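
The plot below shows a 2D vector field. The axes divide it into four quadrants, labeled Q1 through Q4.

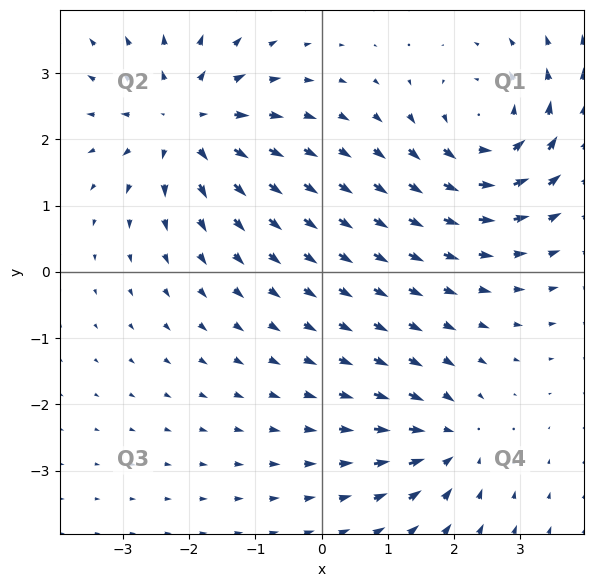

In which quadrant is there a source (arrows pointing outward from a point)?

Q2

The source sits at approximately (-2.1, 2.3), which lies in quadrant Q2. The divergence there is about +5, positive as expected for a source.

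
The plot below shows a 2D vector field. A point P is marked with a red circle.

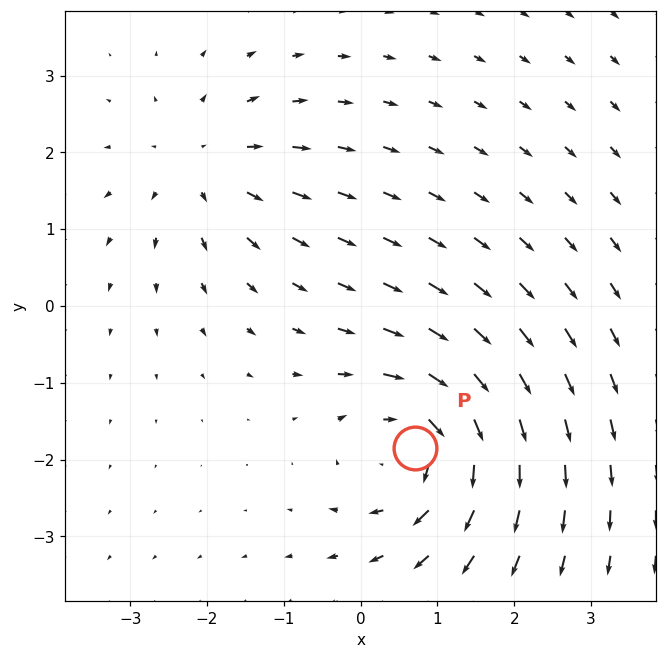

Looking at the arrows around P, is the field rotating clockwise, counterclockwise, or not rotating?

clockwise

Near P at (0.7, -1.8) the arrows circulate clockwise. The curl (z-component) there is about -5; negative curl means clockwise rotation.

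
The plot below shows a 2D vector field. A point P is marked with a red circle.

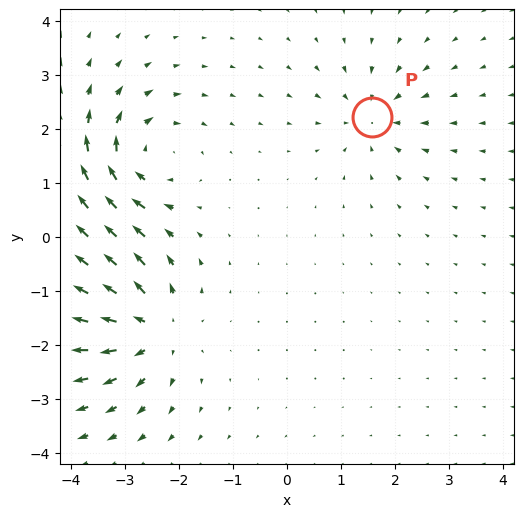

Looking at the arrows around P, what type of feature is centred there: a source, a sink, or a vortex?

sink

At P (1.6, 2.2) the arrows converge inward. Divergence about -4, curl ≈0 — negative divergence with near-zero curl is a sink.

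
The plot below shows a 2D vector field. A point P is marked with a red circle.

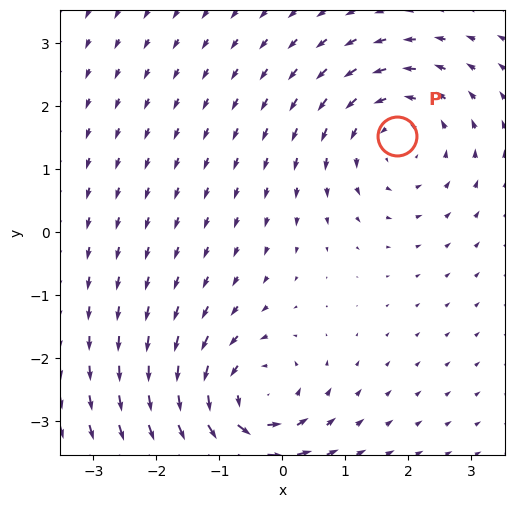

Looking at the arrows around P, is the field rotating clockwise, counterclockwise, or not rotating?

Near P at (1.8, 1.5) the arrows circulate counterclockwise. The curl (z-component) there is about +2; positive curl means counterclockwise rotation.

counterclockwise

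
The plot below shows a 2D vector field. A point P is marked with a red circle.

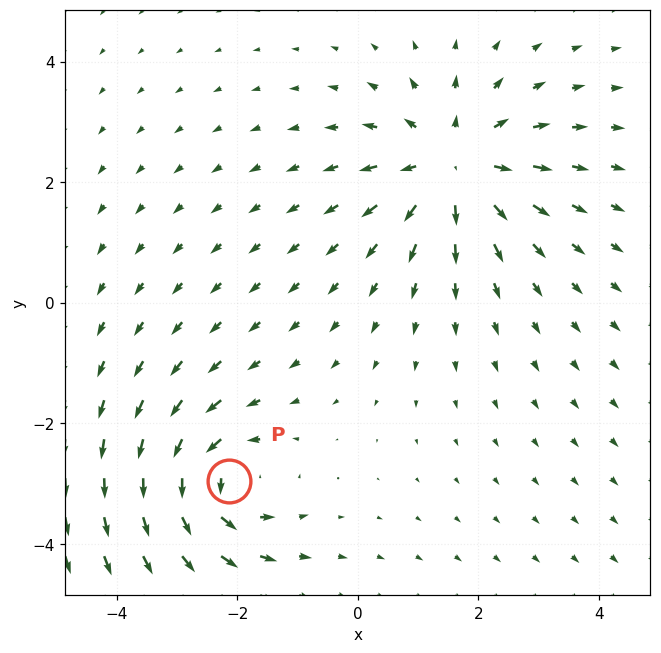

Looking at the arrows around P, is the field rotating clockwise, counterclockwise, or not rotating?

Near P at (-2.1, -3.0) the arrows circulate counterclockwise. The curl (z-component) there is about +5; positive curl means counterclockwise rotation.

counterclockwise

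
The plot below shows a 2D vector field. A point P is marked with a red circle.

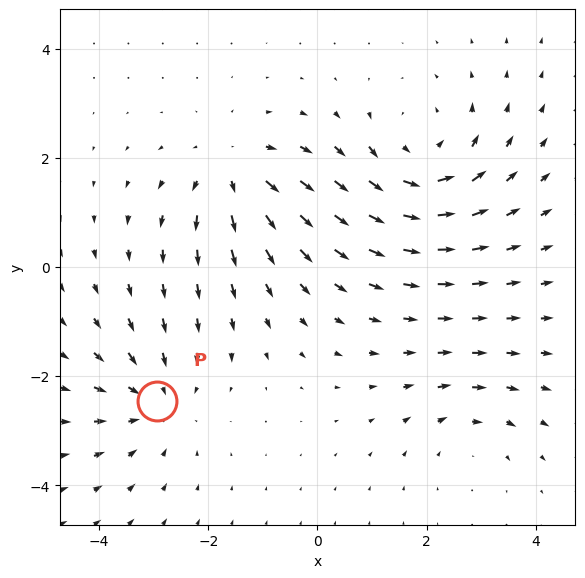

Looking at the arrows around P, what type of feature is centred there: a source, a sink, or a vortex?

At P (-2.9, -2.5) the arrows converge inward. Divergence about -3, curl ≈0 — negative divergence with near-zero curl is a sink.

sink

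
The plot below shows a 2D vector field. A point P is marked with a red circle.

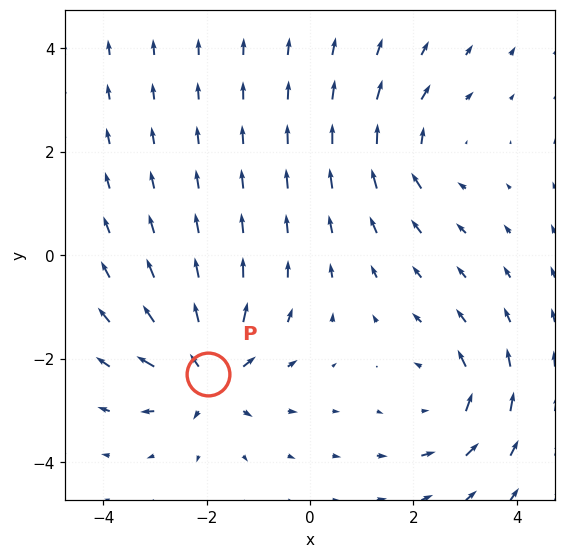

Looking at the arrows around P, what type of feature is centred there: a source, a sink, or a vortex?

source

At P (-2.0, -2.3) the arrows spread outward. Divergence about +5, curl ≈0 — positive divergence with near-zero curl is a source.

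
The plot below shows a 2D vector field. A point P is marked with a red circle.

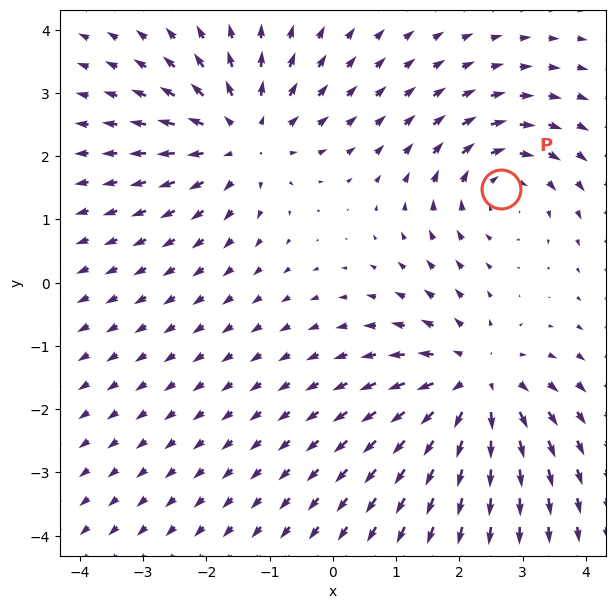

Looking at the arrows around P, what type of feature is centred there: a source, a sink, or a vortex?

At P (2.7, 1.5) the arrows circulate clockwise. Divergence ≈0, curl about -4 — near-zero divergence with nonzero curl is a vortex.

vortex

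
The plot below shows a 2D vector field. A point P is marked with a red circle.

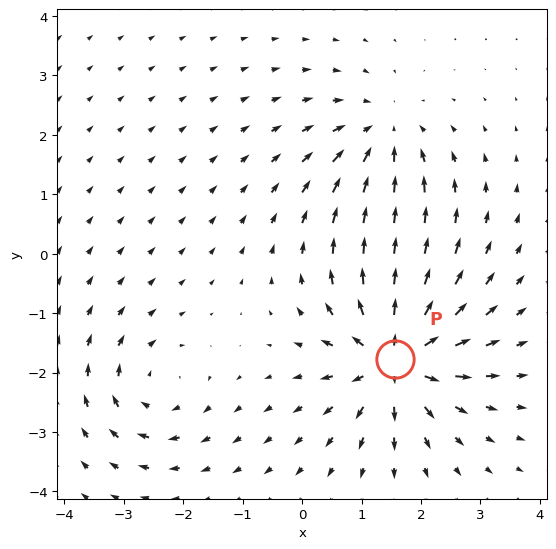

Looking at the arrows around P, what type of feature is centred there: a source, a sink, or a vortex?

source

At P (1.6, -1.8) the arrows spread outward. Divergence about +7, curl ≈0 — positive divergence with near-zero curl is a source.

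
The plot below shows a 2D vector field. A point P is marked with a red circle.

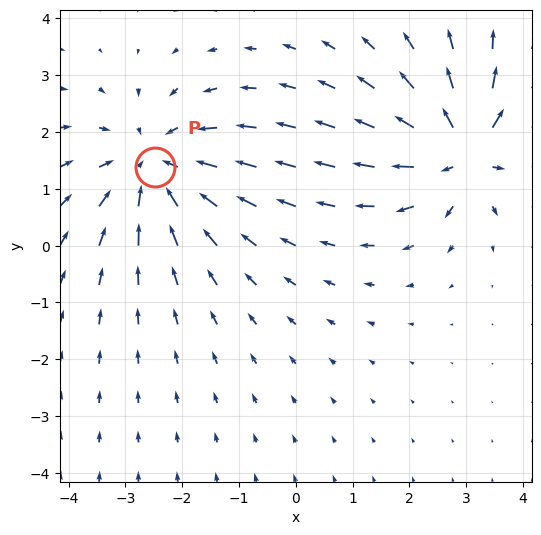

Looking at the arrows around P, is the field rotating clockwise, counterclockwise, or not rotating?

not rotating

Near P at (-2.5, 1.4) the arrows show no circulation. The curl there is ≈0.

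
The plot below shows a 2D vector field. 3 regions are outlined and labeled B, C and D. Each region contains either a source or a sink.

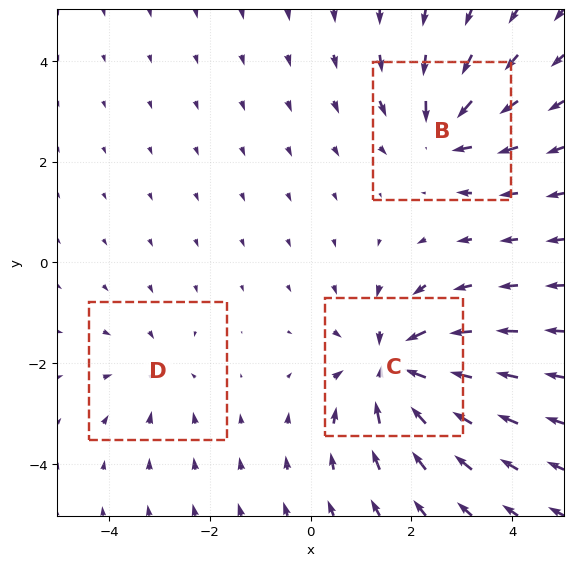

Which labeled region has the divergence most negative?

C

Divergence at each region's feature centre — B: about -4, C: about -5, D: about -2. Region C is most negative.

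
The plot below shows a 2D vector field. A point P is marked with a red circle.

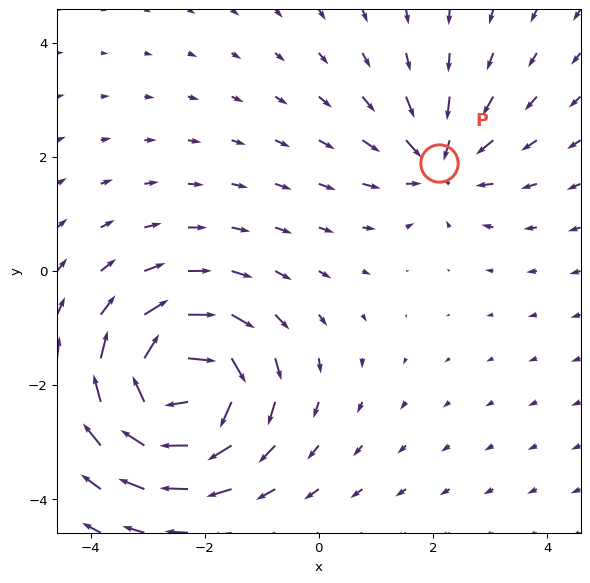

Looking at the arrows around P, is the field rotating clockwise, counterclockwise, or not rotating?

not rotating

Near P at (2.1, 1.9) the arrows show no circulation. The curl there is ≈0.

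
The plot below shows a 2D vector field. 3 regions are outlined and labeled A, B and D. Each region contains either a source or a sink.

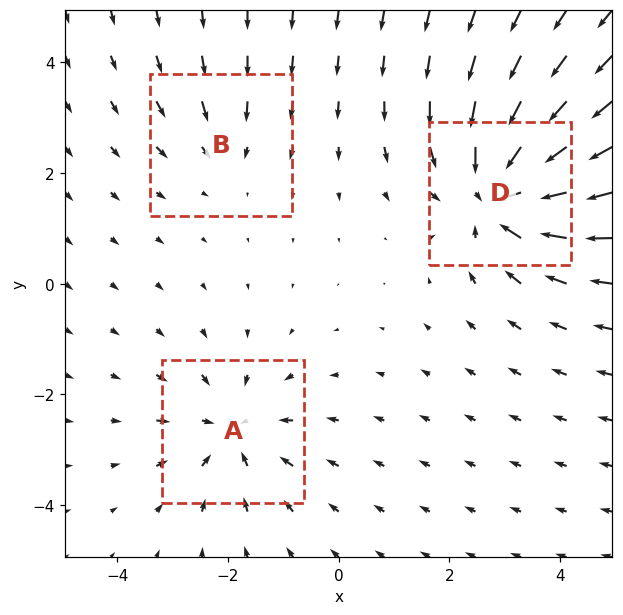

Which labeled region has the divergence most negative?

D

Divergence at each region's feature centre — A: about -3, B: about -2, D: about -5. Region D is most negative.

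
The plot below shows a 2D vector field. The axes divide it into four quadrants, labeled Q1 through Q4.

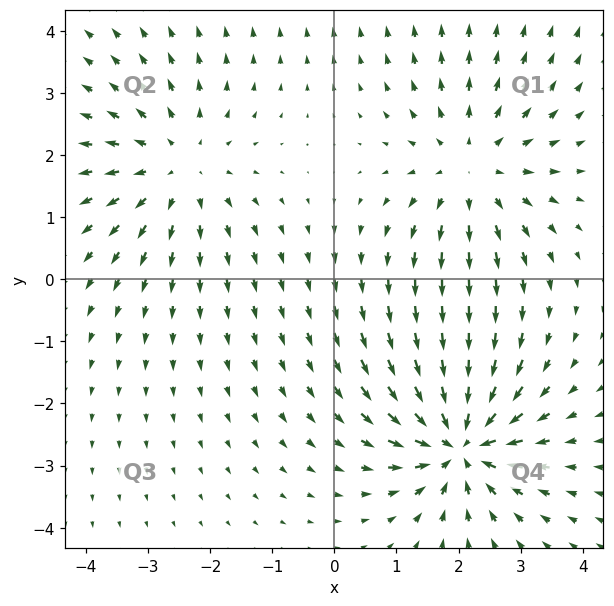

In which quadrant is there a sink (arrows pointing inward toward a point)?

The sink sits at approximately (2.0, -2.6), which lies in quadrant Q4. The divergence there is about -7, negative as expected for a sink.

Q4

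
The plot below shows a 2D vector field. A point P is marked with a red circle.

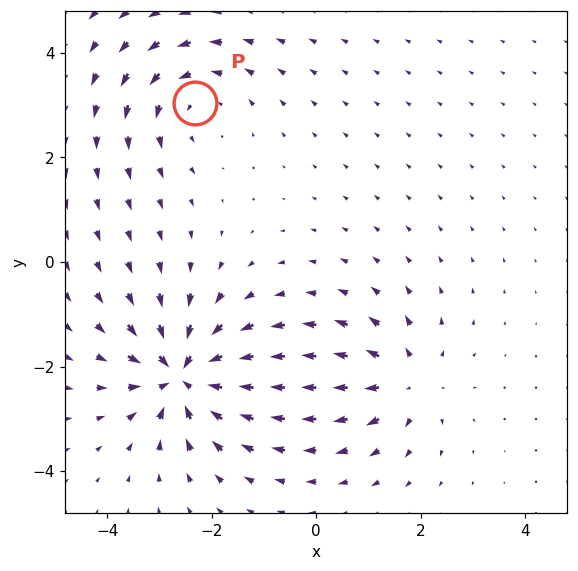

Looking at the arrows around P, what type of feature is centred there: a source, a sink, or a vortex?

vortex

At P (-2.3, 3.0) the arrows circulate counterclockwise. Divergence ≈0, curl about +3 — near-zero divergence with nonzero curl is a vortex.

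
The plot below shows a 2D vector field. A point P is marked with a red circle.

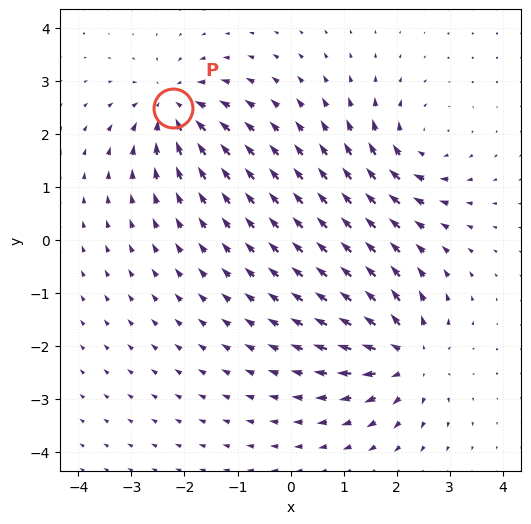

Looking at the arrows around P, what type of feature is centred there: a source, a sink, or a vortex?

At P (-2.2, 2.5) the arrows converge inward. Divergence about -5, curl ≈0 — negative divergence with near-zero curl is a sink.

sink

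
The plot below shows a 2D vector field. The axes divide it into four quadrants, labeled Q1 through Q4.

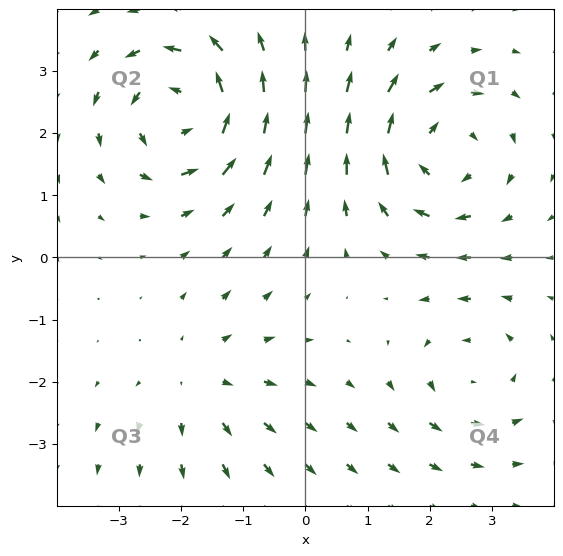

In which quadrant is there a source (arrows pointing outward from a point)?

The source sits at approximately (-1.7, -2.0), which lies in quadrant Q3. The divergence there is about +2, positive as expected for a source.

Q3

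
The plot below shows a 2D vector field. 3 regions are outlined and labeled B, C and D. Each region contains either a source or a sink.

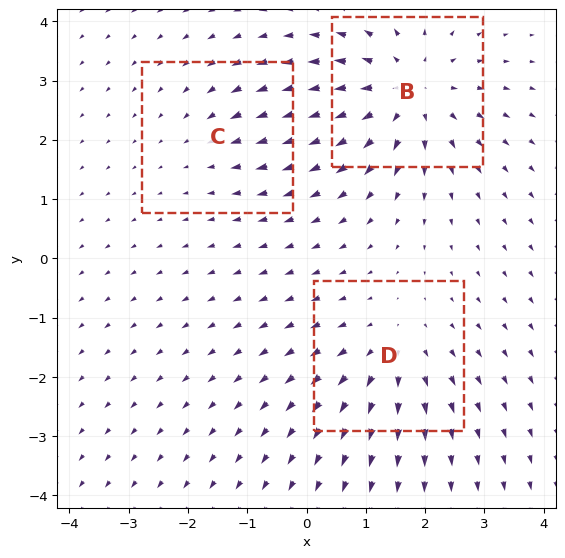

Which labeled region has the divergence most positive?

Divergence at each region's feature centre — B: about +5, C: about -2, D: about +3. Region B is most positive.

B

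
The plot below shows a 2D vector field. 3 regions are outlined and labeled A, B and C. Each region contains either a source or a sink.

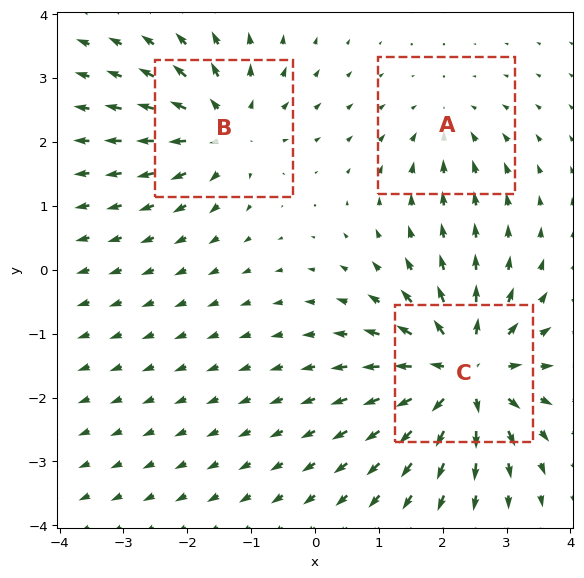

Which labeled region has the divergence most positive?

Divergence at each region's feature centre — A: about -2, B: about +4, C: about +6. Region C is most positive.

C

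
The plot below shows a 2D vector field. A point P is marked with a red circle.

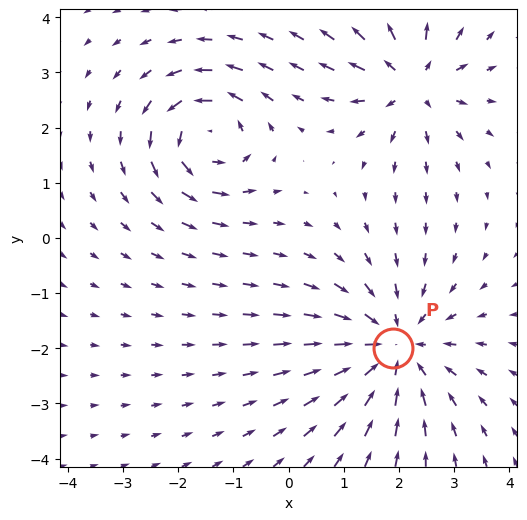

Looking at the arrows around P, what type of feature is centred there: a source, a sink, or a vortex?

At P (1.9, -2.0) the arrows converge inward. Divergence about -4, curl ≈0 — negative divergence with near-zero curl is a sink.

sink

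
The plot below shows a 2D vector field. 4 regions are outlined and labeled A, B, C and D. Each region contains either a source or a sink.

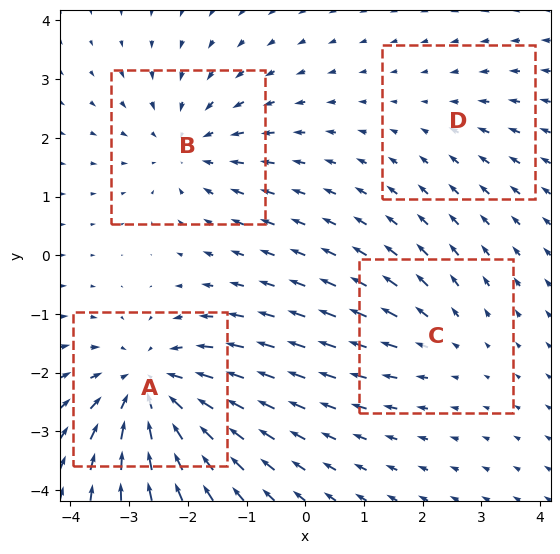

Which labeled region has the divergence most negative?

Divergence at each region's feature centre — A: about -6, B: about -4, C: about +3, D: about -2. Region A is most negative.

A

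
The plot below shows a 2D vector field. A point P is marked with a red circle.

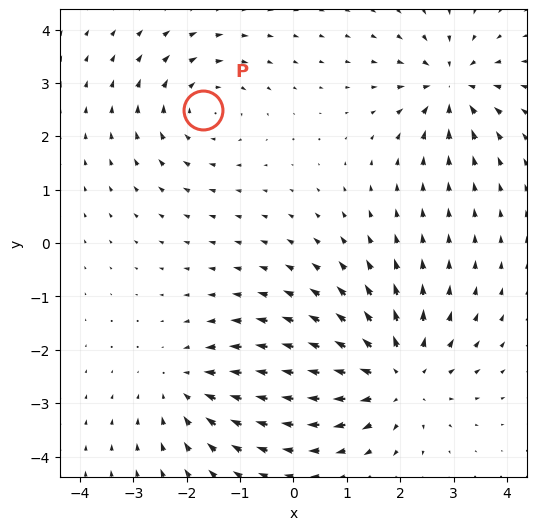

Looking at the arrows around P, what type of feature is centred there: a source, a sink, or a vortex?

At P (-1.7, 2.5) the arrows circulate clockwise. Divergence ≈0, curl about -3 — near-zero divergence with nonzero curl is a vortex.

vortex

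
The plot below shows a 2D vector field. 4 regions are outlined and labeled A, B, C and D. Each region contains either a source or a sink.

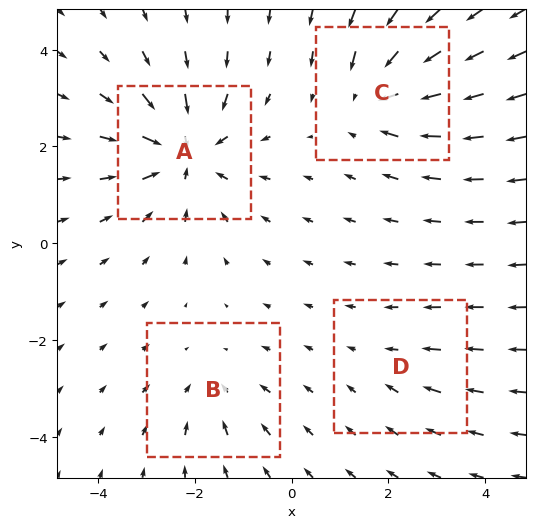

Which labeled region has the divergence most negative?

Divergence at each region's feature centre — A: about -7, B: about -3, C: about -5, D: about -2. Region A is most negative.

A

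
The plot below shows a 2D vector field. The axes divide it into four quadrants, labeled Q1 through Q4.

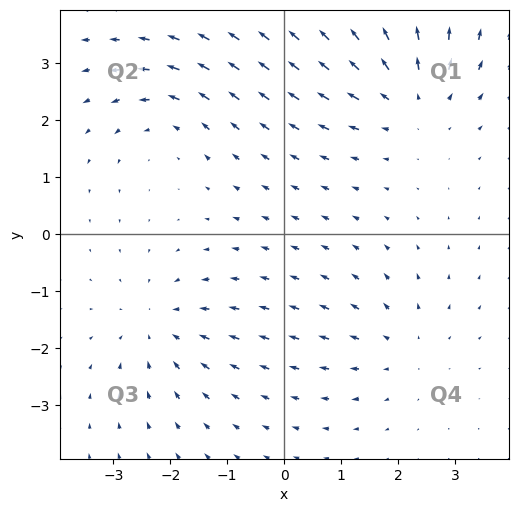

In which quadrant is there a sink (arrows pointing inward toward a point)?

The sink sits at approximately (-2.2, -1.6), which lies in quadrant Q3. The divergence there is about -3, negative as expected for a sink.

Q3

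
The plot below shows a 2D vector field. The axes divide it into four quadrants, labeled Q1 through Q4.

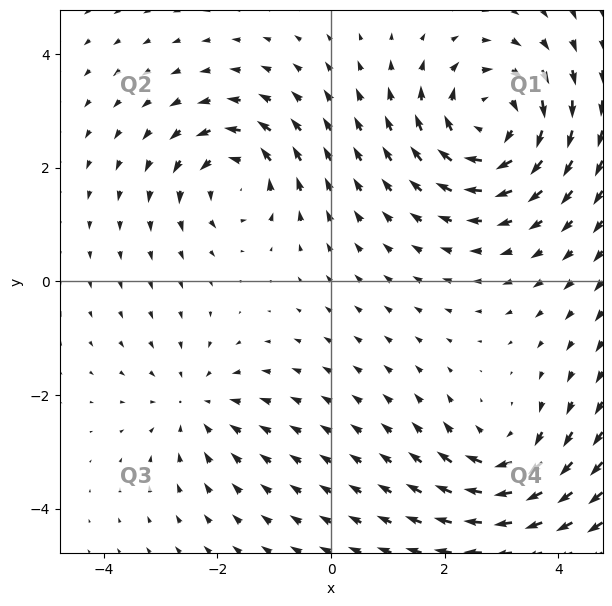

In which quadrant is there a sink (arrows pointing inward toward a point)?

The sink sits at approximately (-2.4, -2.2), which lies in quadrant Q3. The divergence there is about -3, negative as expected for a sink.

Q3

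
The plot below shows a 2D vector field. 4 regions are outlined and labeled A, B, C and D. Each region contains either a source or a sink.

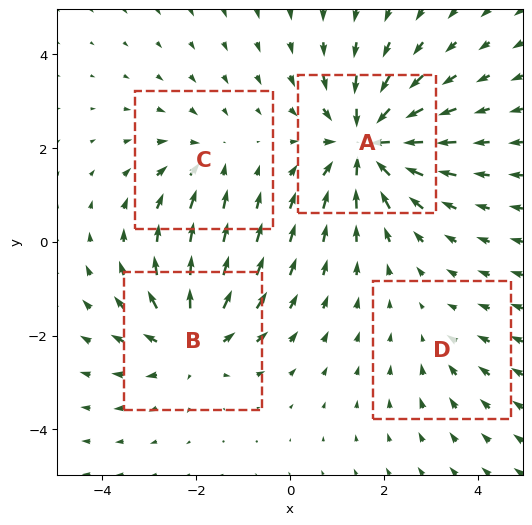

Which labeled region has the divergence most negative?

Divergence at each region's feature centre — A: about -7, B: about +5, C: about -3, D: about -2. Region A is most negative.

A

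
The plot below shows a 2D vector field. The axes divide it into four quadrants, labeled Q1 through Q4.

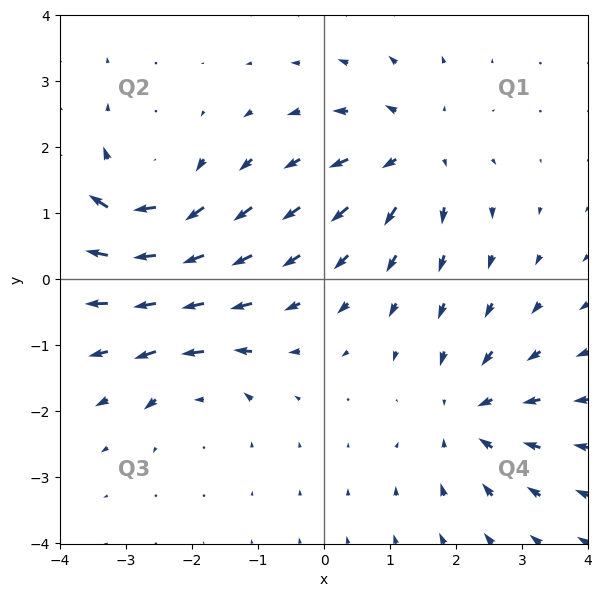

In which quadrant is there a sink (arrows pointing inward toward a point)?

The sink sits at approximately (2.2, -2.1), which lies in quadrant Q4. The divergence there is about -4, negative as expected for a sink.

Q4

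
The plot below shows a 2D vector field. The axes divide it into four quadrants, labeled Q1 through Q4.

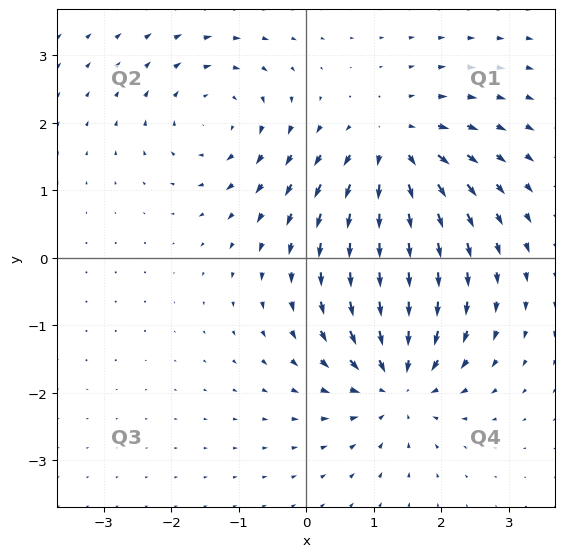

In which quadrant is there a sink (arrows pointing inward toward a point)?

Q4

The sink sits at approximately (1.3, -1.8), which lies in quadrant Q4. The divergence there is about -5, negative as expected for a sink.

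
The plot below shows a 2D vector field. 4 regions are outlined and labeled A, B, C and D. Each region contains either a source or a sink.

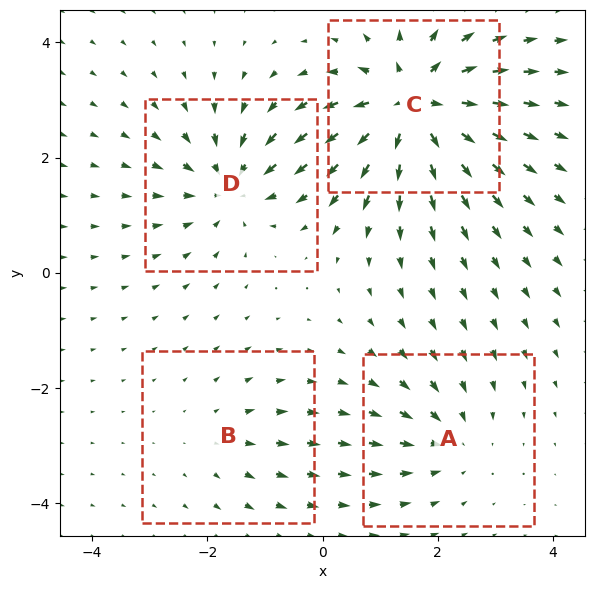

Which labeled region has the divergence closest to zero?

B

Divergence at each region's feature centre — A: about -3, B: about +2, C: about +8, D: about -5. Region B is closest to zero.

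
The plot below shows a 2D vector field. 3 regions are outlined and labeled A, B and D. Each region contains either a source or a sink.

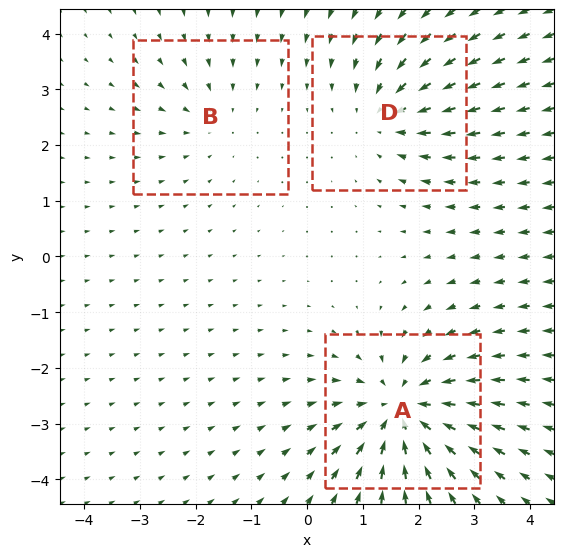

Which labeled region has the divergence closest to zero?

B

Divergence at each region's feature centre — A: about -5, B: about -2, D: about -3. Region B is closest to zero.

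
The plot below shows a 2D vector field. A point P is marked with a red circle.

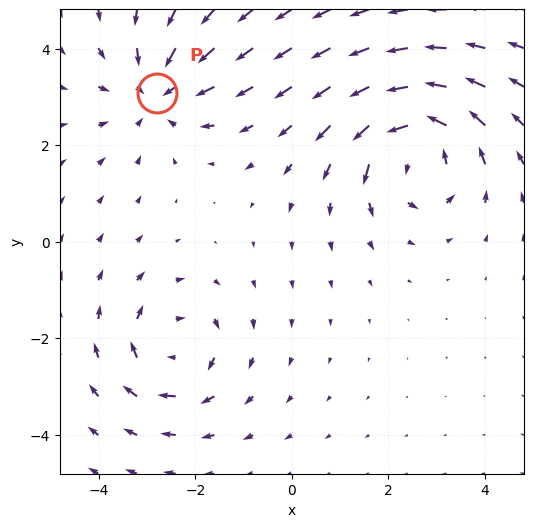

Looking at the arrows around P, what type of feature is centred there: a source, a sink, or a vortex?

At P (-2.8, 3.1) the arrows converge inward. Divergence about -3, curl ≈0 — negative divergence with near-zero curl is a sink.

sink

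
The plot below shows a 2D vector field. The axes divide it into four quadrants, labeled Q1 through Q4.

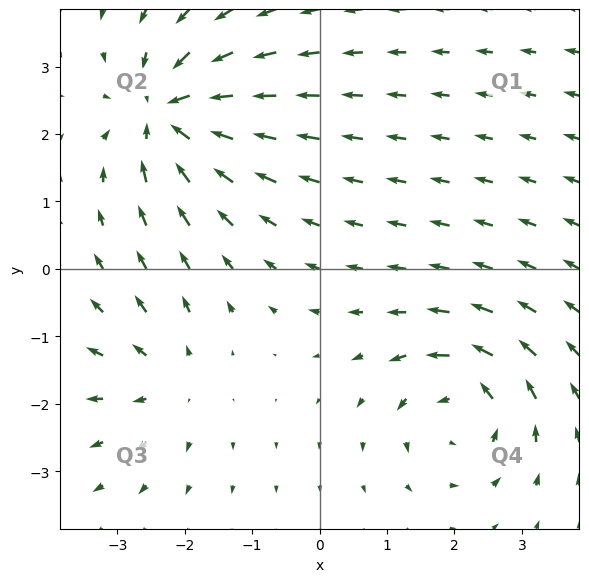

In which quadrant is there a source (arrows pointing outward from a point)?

Q3

The source sits at approximately (-2.2, -1.7), which lies in quadrant Q3. The divergence there is about +3, positive as expected for a source.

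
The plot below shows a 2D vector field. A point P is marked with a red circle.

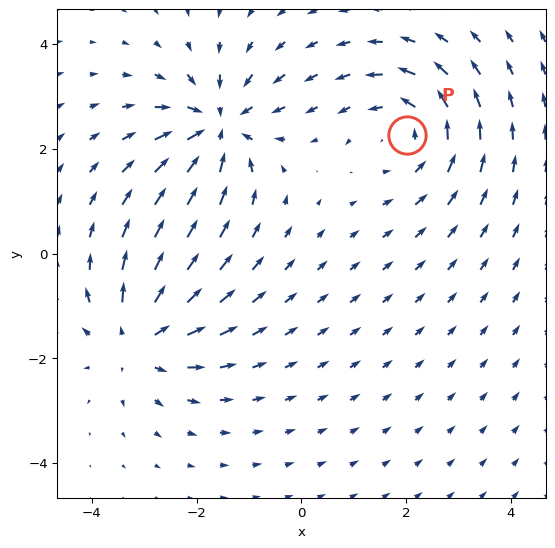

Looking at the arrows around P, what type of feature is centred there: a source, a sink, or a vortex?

vortex

At P (2.0, 2.3) the arrows circulate counterclockwise. Divergence ≈0, curl about +4 — near-zero divergence with nonzero curl is a vortex.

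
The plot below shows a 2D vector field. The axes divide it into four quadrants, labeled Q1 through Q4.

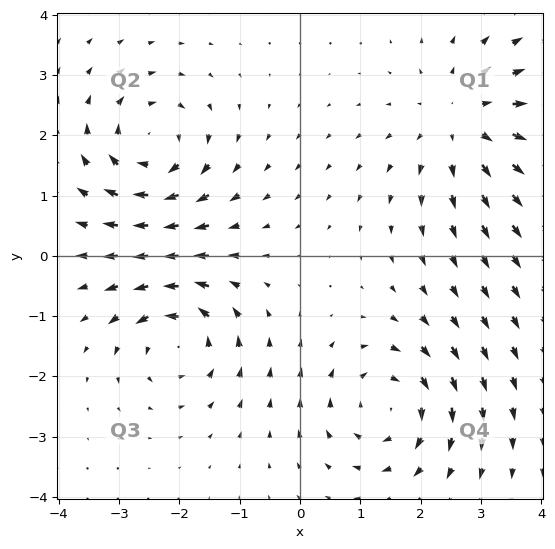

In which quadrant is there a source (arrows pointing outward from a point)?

Q1

The source sits at approximately (2.7, 2.2), which lies in quadrant Q1. The divergence there is about +4, positive as expected for a source.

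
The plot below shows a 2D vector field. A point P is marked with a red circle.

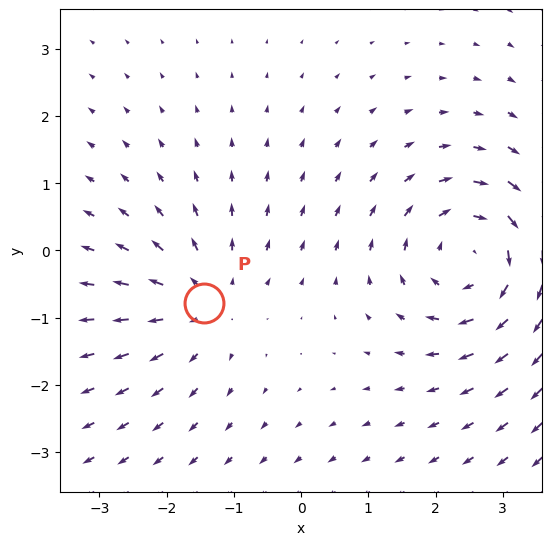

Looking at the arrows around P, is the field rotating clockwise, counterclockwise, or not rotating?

Near P at (-1.5, -0.8) the arrows show no circulation. The curl there is ≈0.

not rotating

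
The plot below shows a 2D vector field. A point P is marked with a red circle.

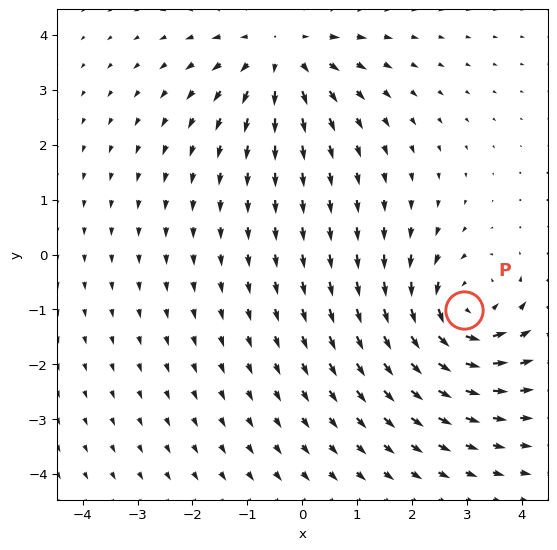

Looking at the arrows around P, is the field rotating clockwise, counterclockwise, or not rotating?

counterclockwise

Near P at (3.0, -1.0) the arrows circulate counterclockwise. The curl (z-component) there is about +5; positive curl means counterclockwise rotation.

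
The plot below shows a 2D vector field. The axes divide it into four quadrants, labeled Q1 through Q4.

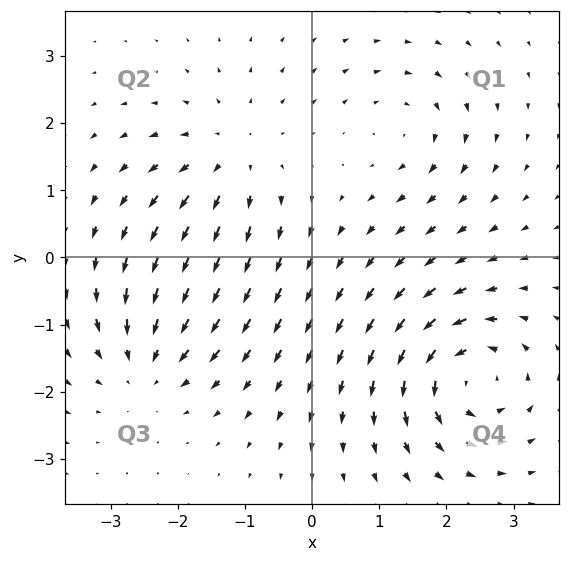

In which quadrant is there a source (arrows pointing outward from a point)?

The source sits at approximately (-1.2, 1.5), which lies in quadrant Q2. The divergence there is about +3, positive as expected for a source.

Q2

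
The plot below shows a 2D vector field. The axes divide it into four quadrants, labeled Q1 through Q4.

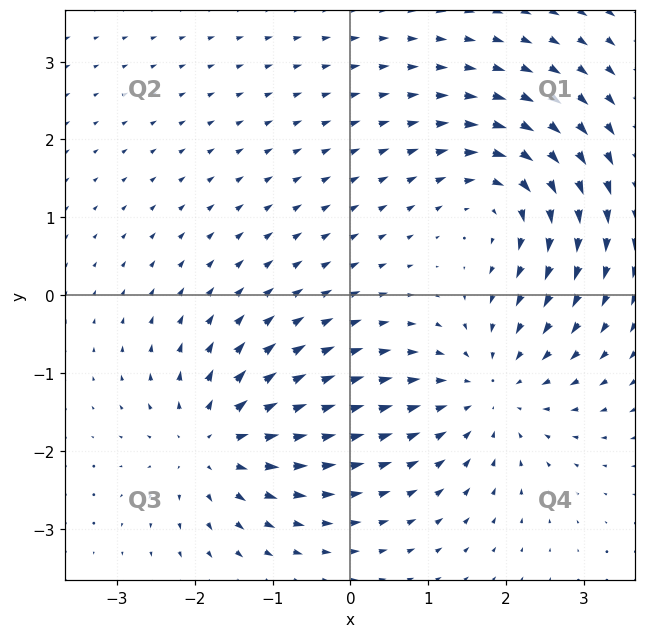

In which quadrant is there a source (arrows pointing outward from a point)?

Q3

The source sits at approximately (-1.8, -1.9), which lies in quadrant Q3. The divergence there is about +4, positive as expected for a source.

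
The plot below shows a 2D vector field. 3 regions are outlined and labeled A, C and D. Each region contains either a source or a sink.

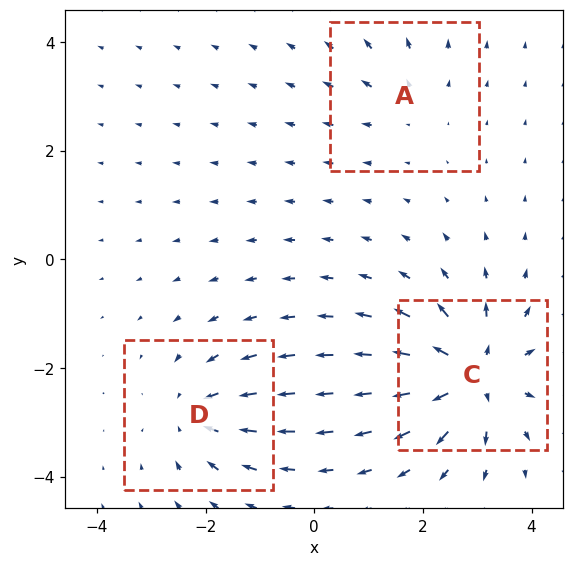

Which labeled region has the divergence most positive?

C

Divergence at each region's feature centre — A: about +2, C: about +6, D: about -4. Region C is most positive.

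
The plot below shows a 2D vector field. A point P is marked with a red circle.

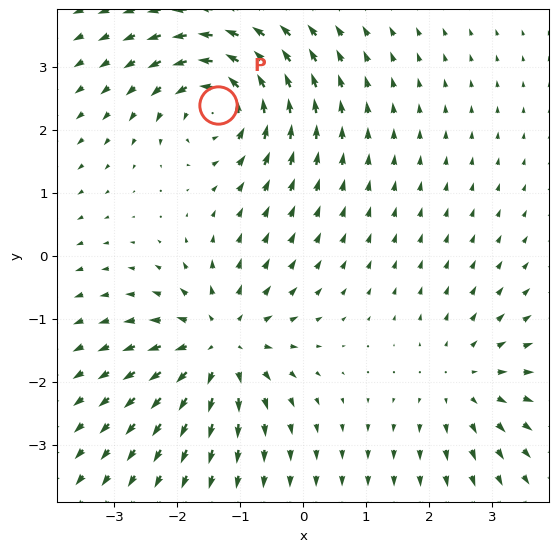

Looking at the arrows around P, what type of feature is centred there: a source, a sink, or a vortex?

vortex

At P (-1.3, 2.4) the arrows circulate counterclockwise. Divergence ≈0, curl about +6 — near-zero divergence with nonzero curl is a vortex.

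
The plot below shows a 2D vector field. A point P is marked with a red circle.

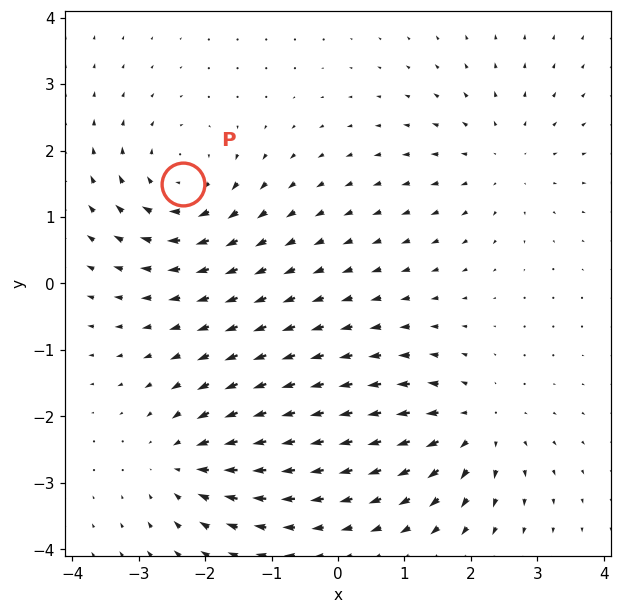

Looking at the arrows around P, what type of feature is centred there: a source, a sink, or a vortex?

vortex

At P (-2.3, 1.5) the arrows circulate clockwise. Divergence ≈0, curl about -4 — near-zero divergence with nonzero curl is a vortex.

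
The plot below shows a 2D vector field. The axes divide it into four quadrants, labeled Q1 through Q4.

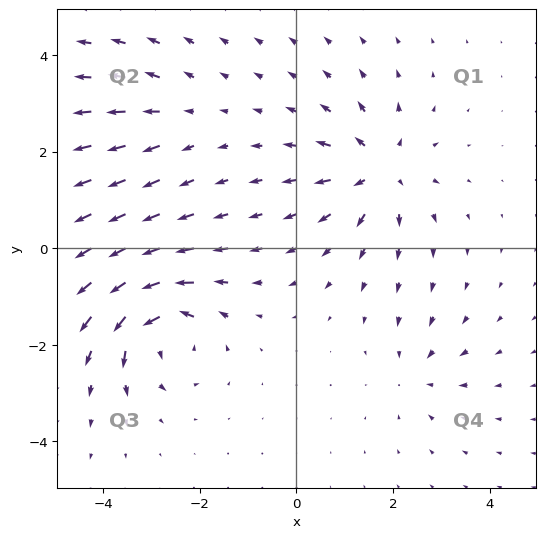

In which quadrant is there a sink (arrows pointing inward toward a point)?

The sink sits at approximately (2.5, -2.6), which lies in quadrant Q4. The divergence there is about -3, negative as expected for a sink.

Q4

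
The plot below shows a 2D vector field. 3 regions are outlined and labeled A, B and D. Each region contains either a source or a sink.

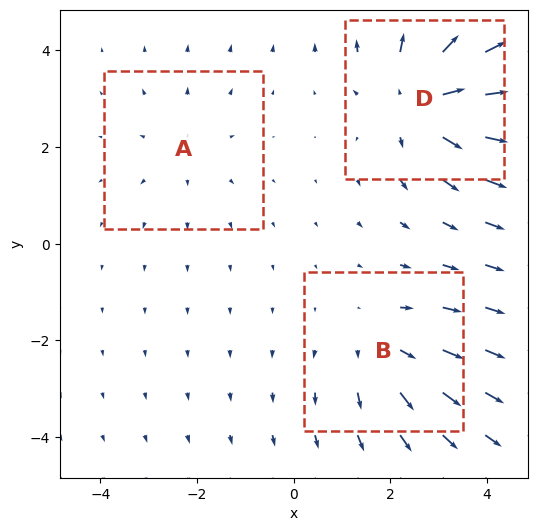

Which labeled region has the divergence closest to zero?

Divergence at each region's feature centre — A: about +2, B: about +3, D: about +4. Region A is closest to zero.

A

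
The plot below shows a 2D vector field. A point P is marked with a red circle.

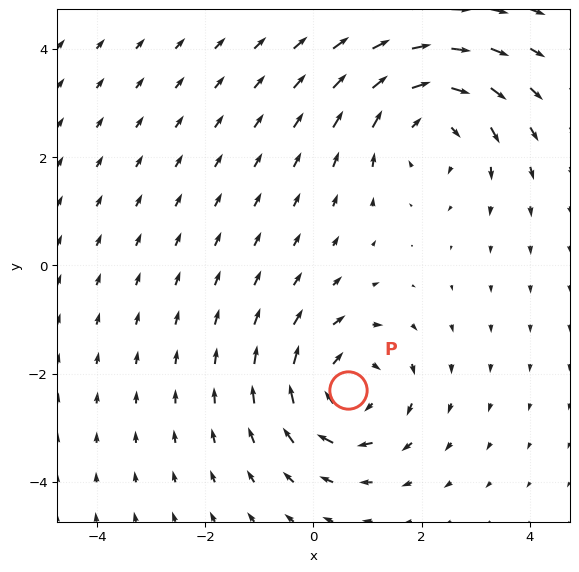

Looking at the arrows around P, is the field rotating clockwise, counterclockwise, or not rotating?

Near P at (0.6, -2.3) the arrows circulate clockwise. The curl (z-component) there is about -5; negative curl means clockwise rotation.

clockwise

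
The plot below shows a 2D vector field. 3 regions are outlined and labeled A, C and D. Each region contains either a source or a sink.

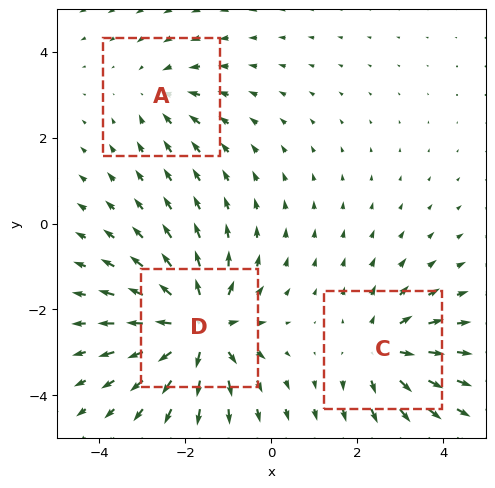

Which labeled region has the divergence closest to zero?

Divergence at each region's feature centre — A: about -2, C: about +3, D: about +5. Region A is closest to zero.

A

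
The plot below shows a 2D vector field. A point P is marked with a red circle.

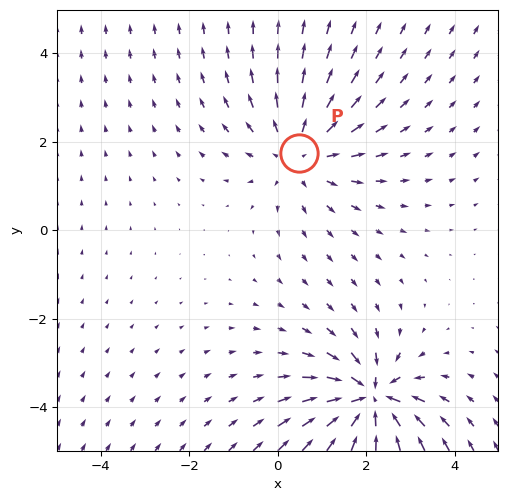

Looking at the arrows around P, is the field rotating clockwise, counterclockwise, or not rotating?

not rotating

Near P at (0.5, 1.7) the arrows show no circulation. The curl there is ≈0.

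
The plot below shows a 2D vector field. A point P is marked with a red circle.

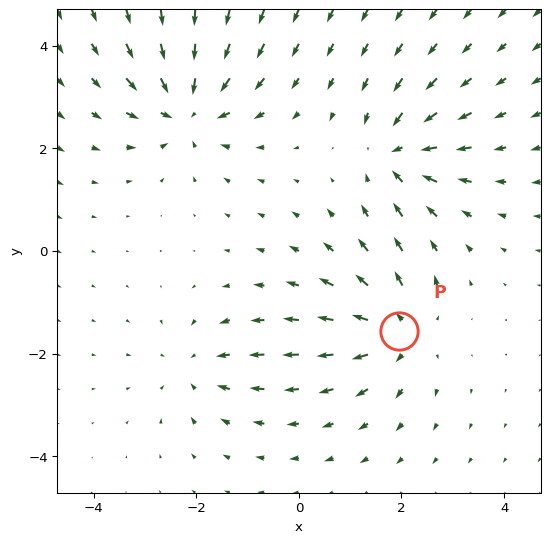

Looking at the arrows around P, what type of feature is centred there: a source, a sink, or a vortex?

At P (2.0, -1.6) the arrows spread outward. Divergence about +5, curl ≈0 — positive divergence with near-zero curl is a source.

source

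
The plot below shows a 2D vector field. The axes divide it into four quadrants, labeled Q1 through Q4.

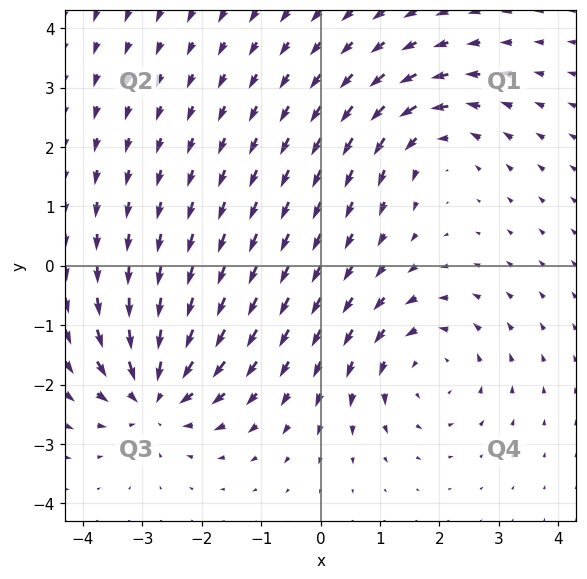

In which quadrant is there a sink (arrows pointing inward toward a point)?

The sink sits at approximately (-2.8, -2.2), which lies in quadrant Q3. The divergence there is about -6, negative as expected for a sink.

Q3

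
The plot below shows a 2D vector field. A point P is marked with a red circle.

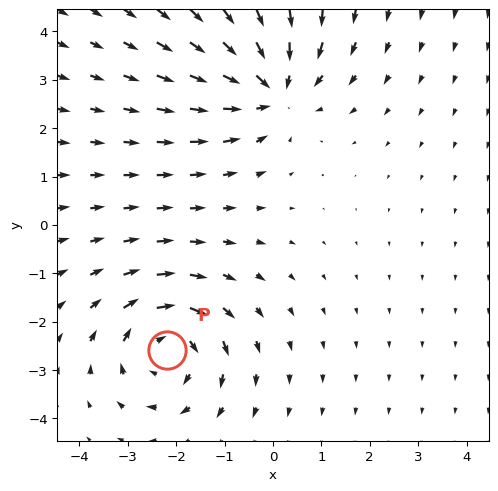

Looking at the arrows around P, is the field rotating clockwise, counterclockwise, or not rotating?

Near P at (-2.2, -2.6) the arrows circulate clockwise. The curl (z-component) there is about -4; negative curl means clockwise rotation.

clockwise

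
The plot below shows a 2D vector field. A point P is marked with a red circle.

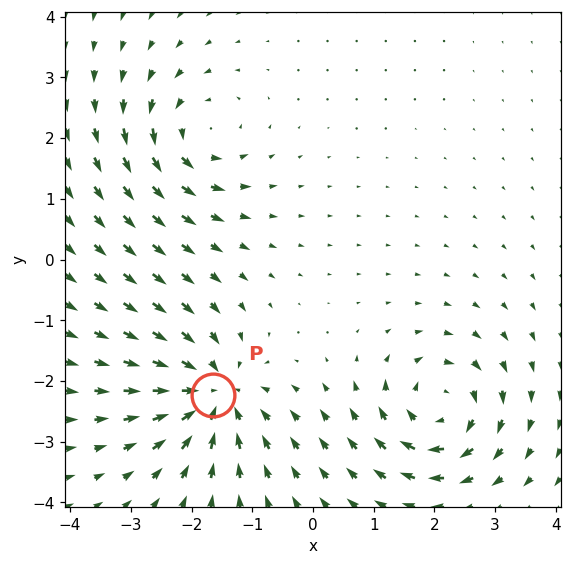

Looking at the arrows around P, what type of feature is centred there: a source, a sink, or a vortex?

sink

At P (-1.6, -2.2) the arrows converge inward. Divergence about -6, curl ≈0 — negative divergence with near-zero curl is a sink.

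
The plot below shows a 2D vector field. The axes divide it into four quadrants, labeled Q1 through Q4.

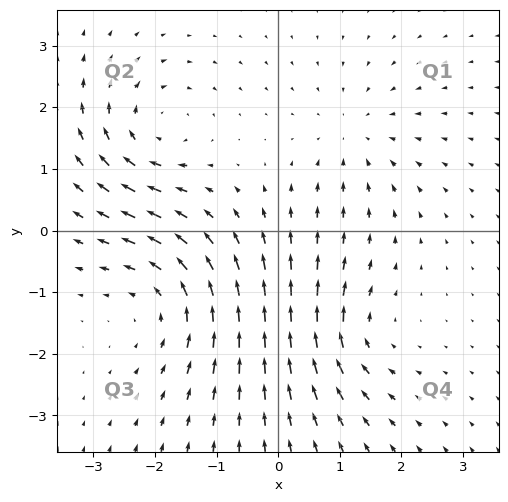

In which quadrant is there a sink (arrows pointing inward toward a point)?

The sink sits at approximately (1.2, 1.5), which lies in quadrant Q1. The divergence there is about -3, negative as expected for a sink.

Q1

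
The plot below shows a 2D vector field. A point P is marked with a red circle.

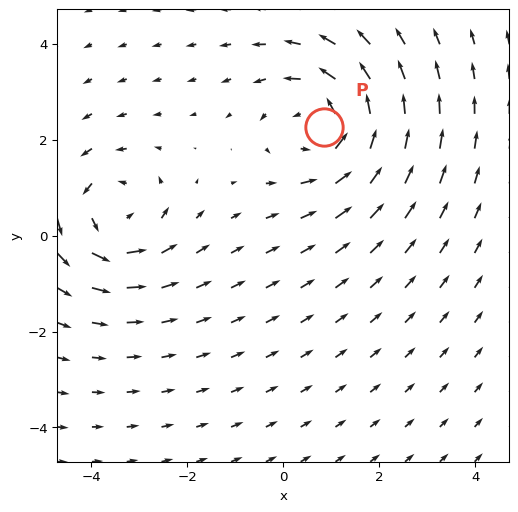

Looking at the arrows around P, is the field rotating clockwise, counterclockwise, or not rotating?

Near P at (0.8, 2.3) the arrows circulate counterclockwise. The curl (z-component) there is about +4; positive curl means counterclockwise rotation.

counterclockwise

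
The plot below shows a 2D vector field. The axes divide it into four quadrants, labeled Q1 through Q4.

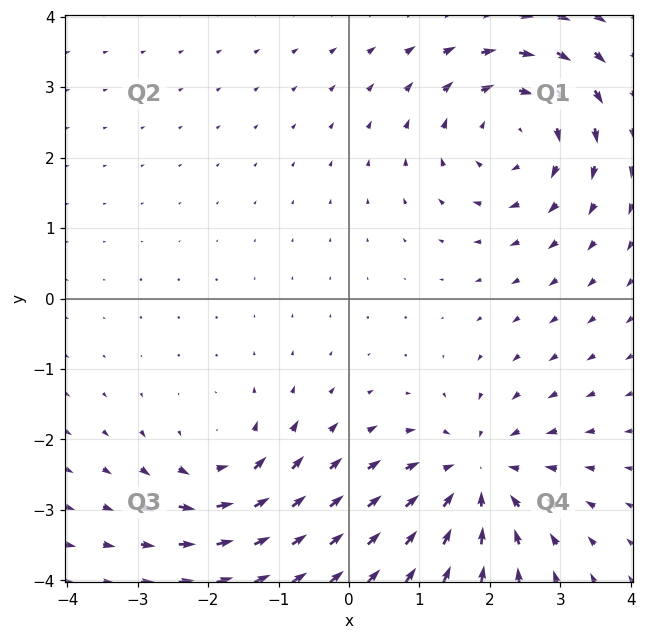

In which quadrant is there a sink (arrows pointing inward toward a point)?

The sink sits at approximately (1.8, -2.5), which lies in quadrant Q4. The divergence there is about -5, negative as expected for a sink.

Q4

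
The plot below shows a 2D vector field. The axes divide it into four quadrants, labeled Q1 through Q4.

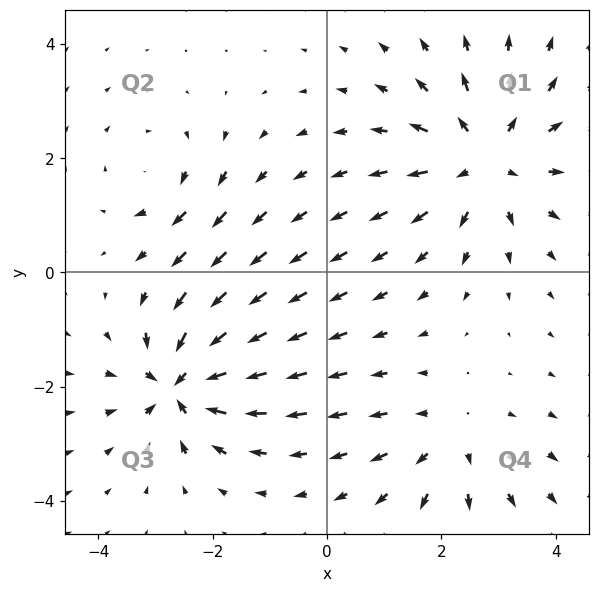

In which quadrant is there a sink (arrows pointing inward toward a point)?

Q3

The sink sits at approximately (-2.5, -2.0), which lies in quadrant Q3. The divergence there is about -6, negative as expected for a sink.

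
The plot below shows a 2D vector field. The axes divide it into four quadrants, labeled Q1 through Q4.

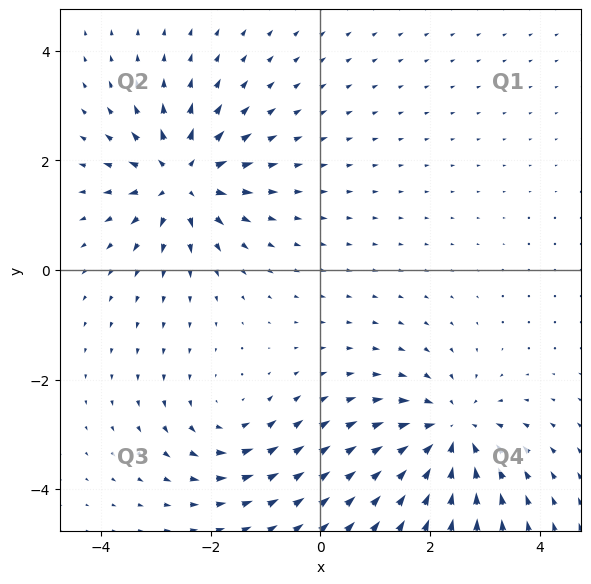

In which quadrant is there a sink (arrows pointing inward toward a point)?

The sink sits at approximately (2.4, -3.0), which lies in quadrant Q4. The divergence there is about -4, negative as expected for a sink.

Q4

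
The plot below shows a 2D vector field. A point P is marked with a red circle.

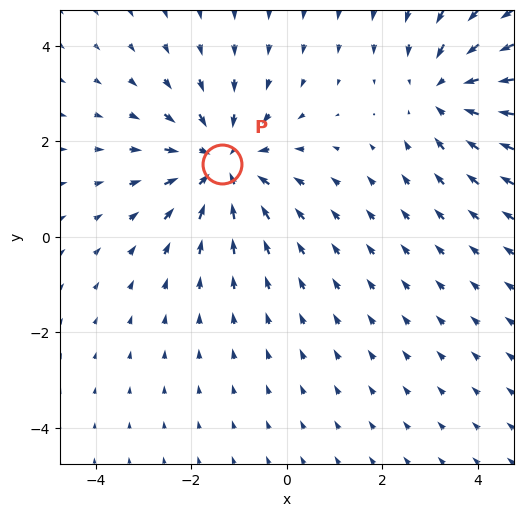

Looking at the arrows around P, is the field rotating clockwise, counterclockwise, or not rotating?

Near P at (-1.4, 1.5) the arrows show no circulation. The curl there is ≈0.

not rotating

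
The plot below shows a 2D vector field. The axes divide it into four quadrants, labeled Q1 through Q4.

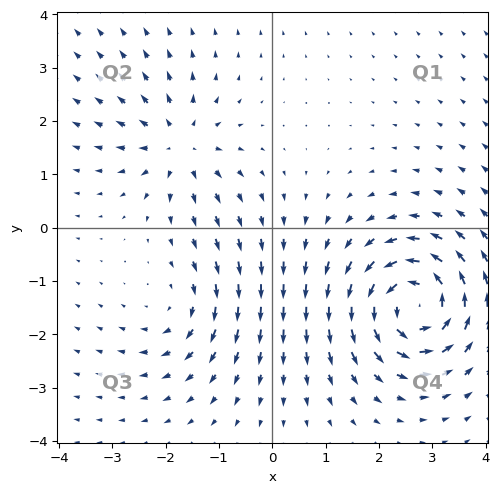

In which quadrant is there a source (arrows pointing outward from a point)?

Q2

The source sits at approximately (-1.7, 1.5), which lies in quadrant Q2. The divergence there is about +4, positive as expected for a source.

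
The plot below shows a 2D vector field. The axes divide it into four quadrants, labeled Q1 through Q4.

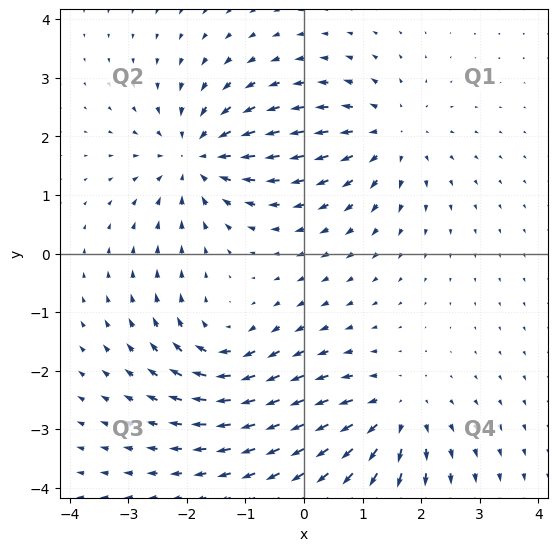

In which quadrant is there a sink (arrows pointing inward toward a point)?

Q2

The sink sits at approximately (-1.8, 1.7), which lies in quadrant Q2. The divergence there is about -6, negative as expected for a sink.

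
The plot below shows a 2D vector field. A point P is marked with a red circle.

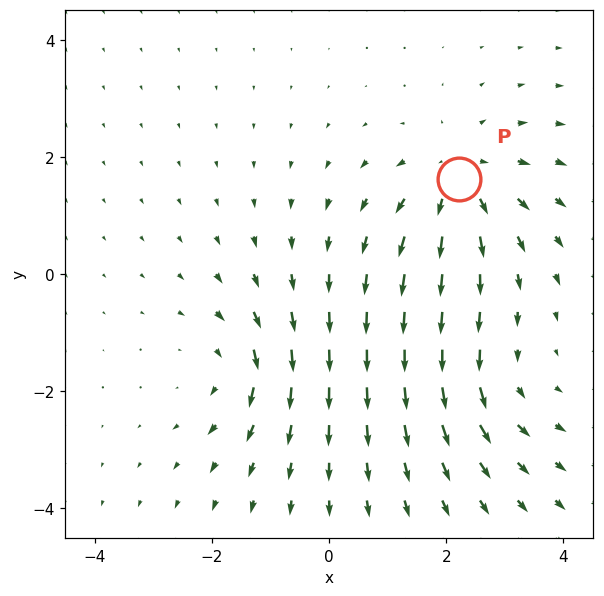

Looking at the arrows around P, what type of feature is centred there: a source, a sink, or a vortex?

source

At P (2.2, 1.6) the arrows spread outward. Divergence about +4, curl ≈0 — positive divergence with near-zero curl is a source.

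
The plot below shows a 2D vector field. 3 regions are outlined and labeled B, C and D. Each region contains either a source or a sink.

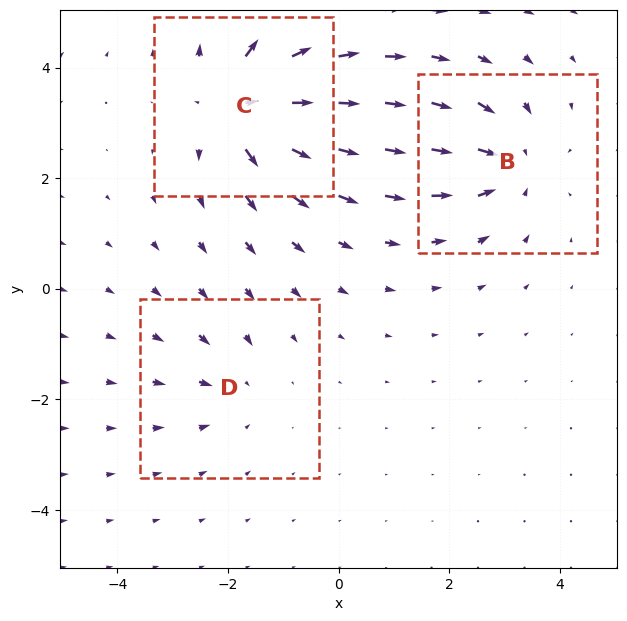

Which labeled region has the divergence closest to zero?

Divergence at each region's feature centre — B: about -4, C: about +5, D: about -2. Region D is closest to zero.

D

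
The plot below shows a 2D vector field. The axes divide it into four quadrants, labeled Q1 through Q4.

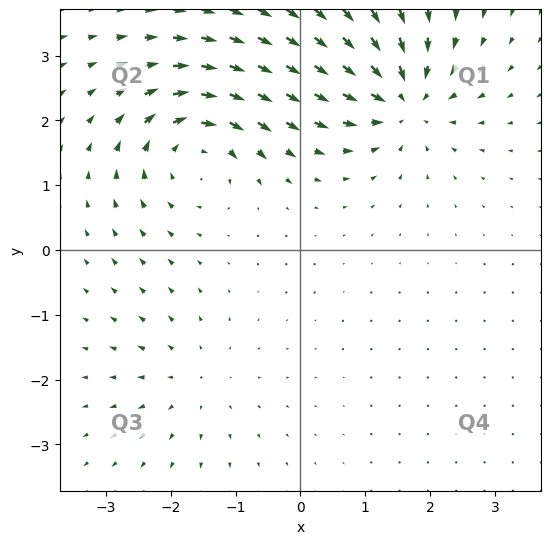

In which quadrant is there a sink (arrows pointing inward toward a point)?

Q1

The sink sits at approximately (1.6, 2.3), which lies in quadrant Q1. The divergence there is about -6, negative as expected for a sink.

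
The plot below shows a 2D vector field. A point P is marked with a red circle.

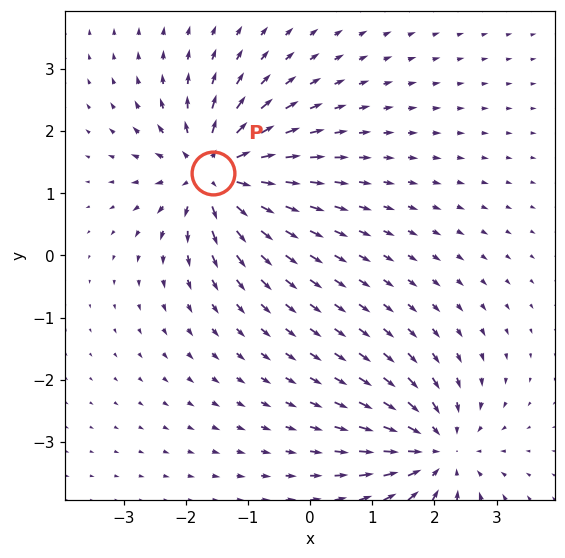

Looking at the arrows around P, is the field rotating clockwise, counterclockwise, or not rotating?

Near P at (-1.6, 1.3) the arrows show no circulation. The curl there is ≈0.

not rotating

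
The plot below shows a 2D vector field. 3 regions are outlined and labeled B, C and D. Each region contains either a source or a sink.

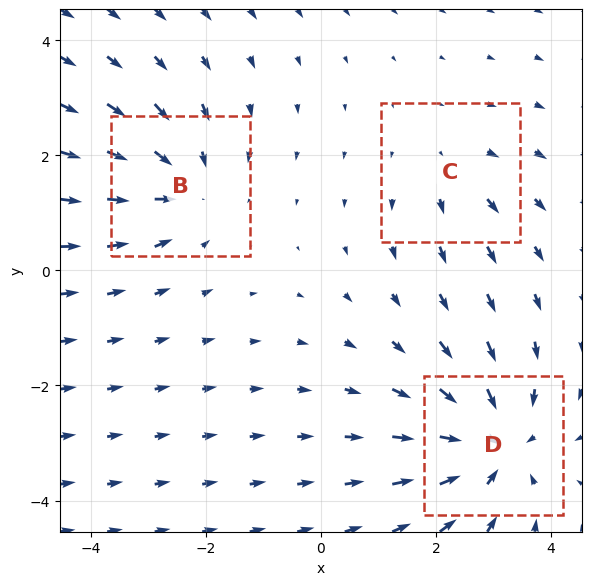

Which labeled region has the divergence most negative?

Divergence at each region's feature centre — B: about -3, C: about +2, D: about -4. Region D is most negative.

D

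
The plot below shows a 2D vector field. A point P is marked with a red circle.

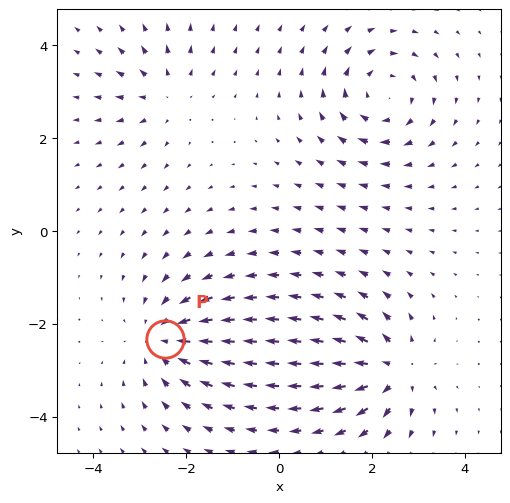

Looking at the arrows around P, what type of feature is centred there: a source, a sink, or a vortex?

At P (-2.5, -2.3) the arrows converge inward. Divergence about -4, curl ≈0 — negative divergence with near-zero curl is a sink.

sink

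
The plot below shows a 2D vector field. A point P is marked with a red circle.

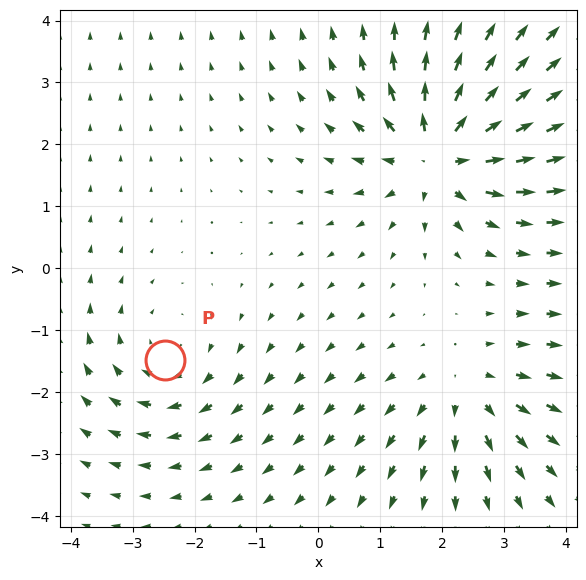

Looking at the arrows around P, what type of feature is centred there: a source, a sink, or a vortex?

At P (-2.5, -1.5) the arrows circulate clockwise. Divergence ≈0, curl about -3 — near-zero divergence with nonzero curl is a vortex.

vortex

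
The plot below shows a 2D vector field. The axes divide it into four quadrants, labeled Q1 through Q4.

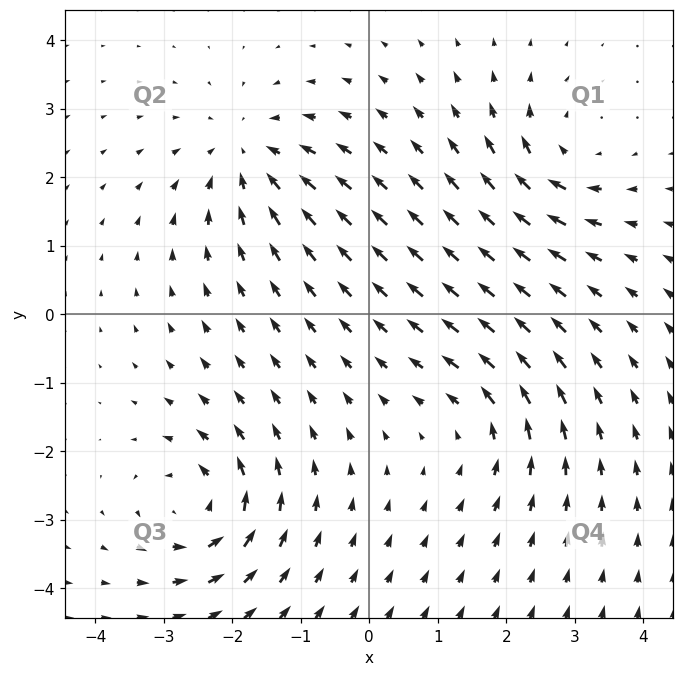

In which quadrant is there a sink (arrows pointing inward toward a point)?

Q2

The sink sits at approximately (-1.8, 2.3), which lies in quadrant Q2. The divergence there is about -5, negative as expected for a sink.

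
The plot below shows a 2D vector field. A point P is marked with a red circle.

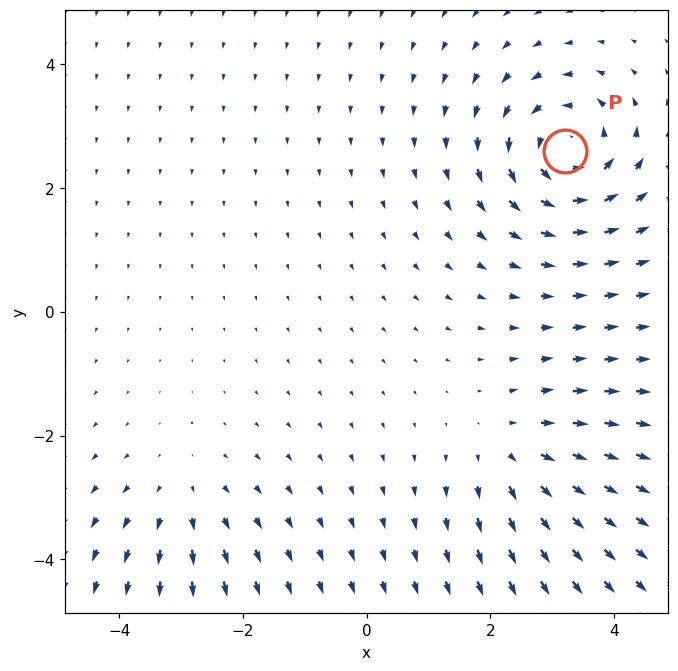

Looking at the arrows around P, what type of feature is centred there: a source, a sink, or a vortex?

At P (3.2, 2.6) the arrows circulate counterclockwise. Divergence ≈0, curl about +6 — near-zero divergence with nonzero curl is a vortex.

vortex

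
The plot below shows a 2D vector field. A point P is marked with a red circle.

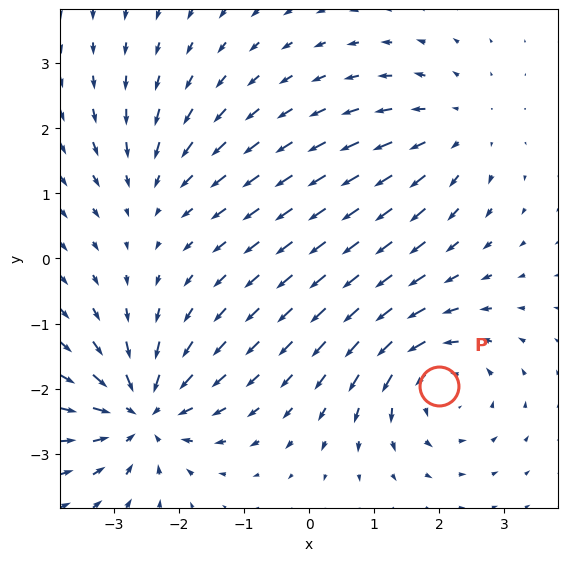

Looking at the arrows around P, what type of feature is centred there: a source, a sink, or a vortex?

At P (2.0, -2.0) the arrows circulate counterclockwise. Divergence ≈0, curl about +5 — near-zero divergence with nonzero curl is a vortex.

vortex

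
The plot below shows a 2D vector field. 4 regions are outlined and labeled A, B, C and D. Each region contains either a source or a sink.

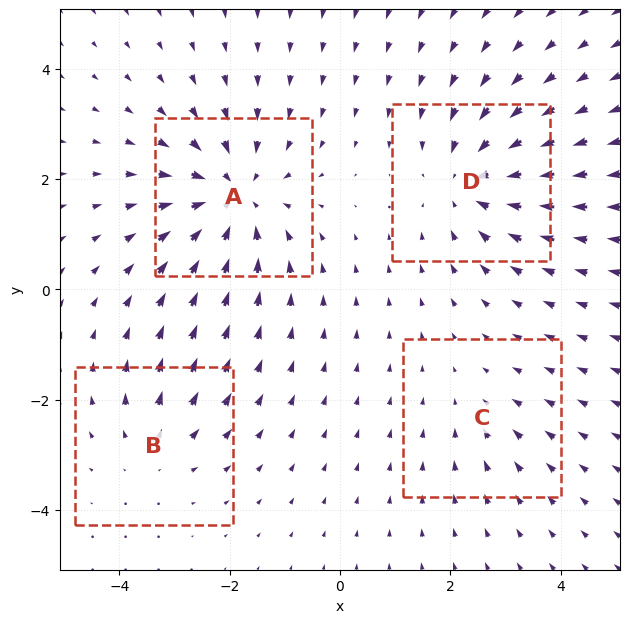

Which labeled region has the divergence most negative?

Divergence at each region's feature centre — A: about -6, B: about +3, C: about -2, D: about -5. Region A is most negative.

A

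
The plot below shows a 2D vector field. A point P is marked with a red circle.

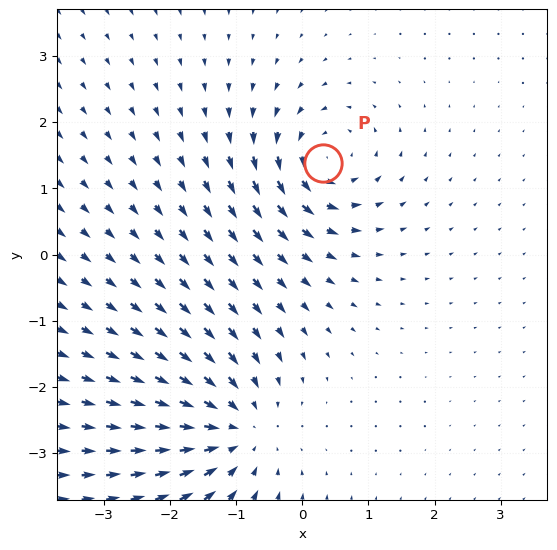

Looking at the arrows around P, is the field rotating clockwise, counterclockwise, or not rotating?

Near P at (0.3, 1.4) the arrows circulate counterclockwise. The curl (z-component) there is about +5; positive curl means counterclockwise rotation.

counterclockwise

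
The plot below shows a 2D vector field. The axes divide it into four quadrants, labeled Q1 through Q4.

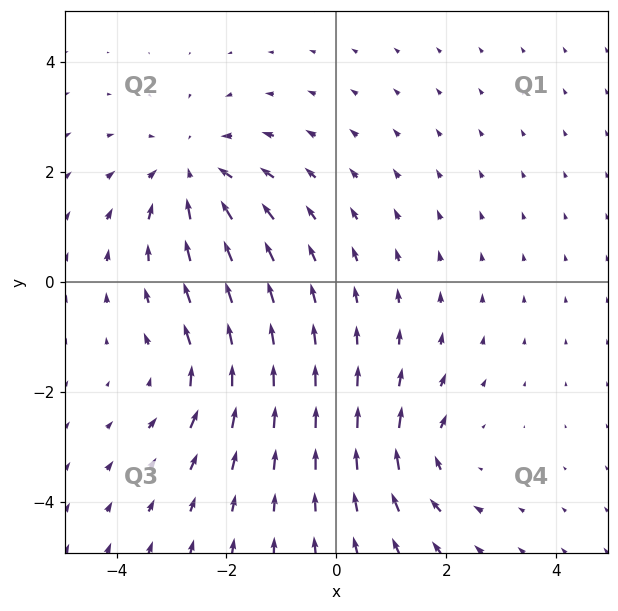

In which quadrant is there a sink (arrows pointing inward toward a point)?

The sink sits at approximately (-2.6, 2.0), which lies in quadrant Q2. The divergence there is about -3, negative as expected for a sink.

Q2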